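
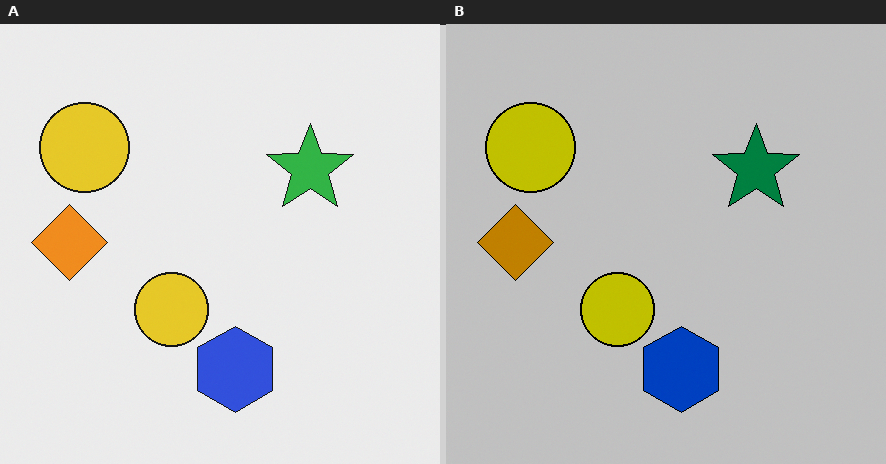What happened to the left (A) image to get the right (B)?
Heavily posterized to just a handful of flat colors.

Each flat color has snapped to a coarser quantized level — most visibly, the near-white background has dropped to a flat grey.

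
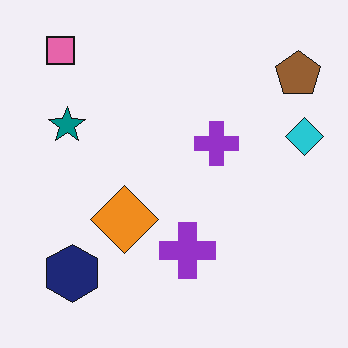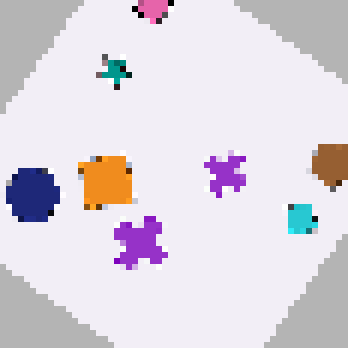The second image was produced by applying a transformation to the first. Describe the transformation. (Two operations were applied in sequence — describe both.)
It was rotated clockwise by a large amount — several tens of degrees, then moderately pixelated.

Every shape is tilted by the same angle and the image corners show triangular fill wedges — a whole-image rotation by a non-right angle. Shapes are reduced to large square blocks; fine edges and outlines are lost — a downscale-then-upscale (mosaic) effect.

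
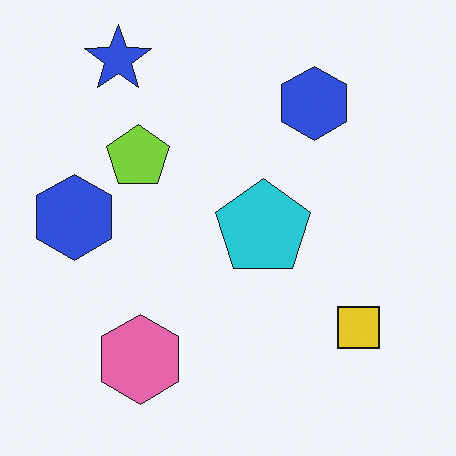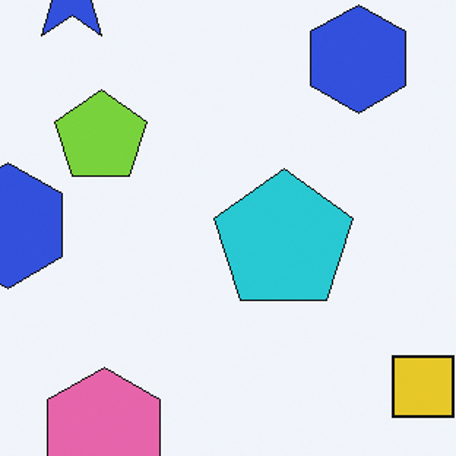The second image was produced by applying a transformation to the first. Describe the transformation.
This is the original image cropped to a modestly smaller region and rescaled.

The visible shapes are larger and the field of view is narrower; shapes near the original edges may be partly or wholly outside the frame — a crop-and-rescale.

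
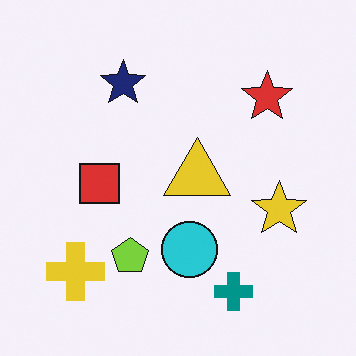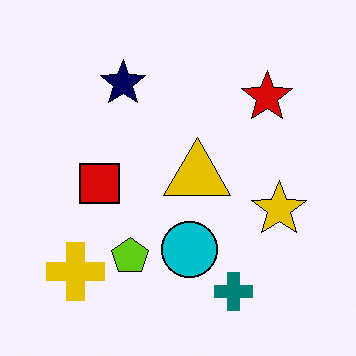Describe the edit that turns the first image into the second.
The image was given slightly increased contrast.

Tones are pushed away from mid-grey across the whole image — a global contrast change.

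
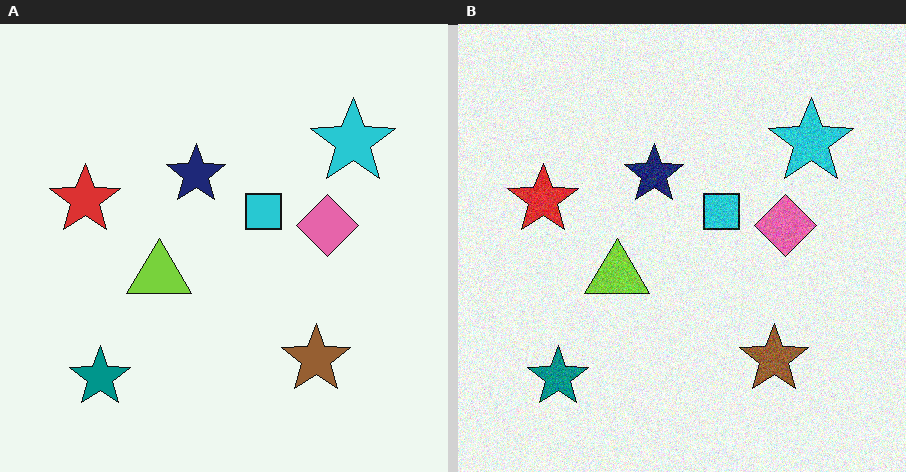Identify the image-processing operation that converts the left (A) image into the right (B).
This is the original image degraded with visible gaussian noise.

Random speckle covers the whole image, including the flat background.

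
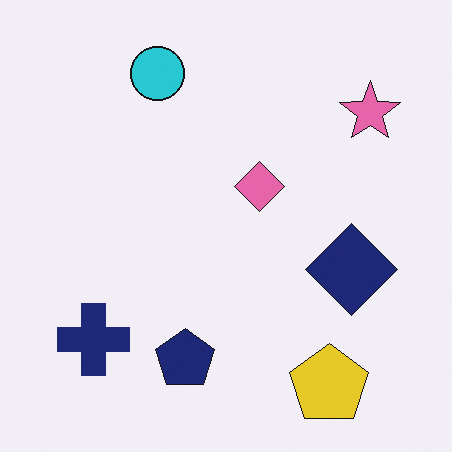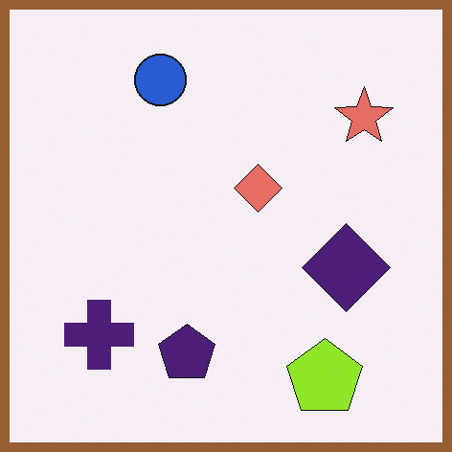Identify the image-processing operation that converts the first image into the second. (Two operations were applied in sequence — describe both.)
The second image is the first hue-shifted slightly, then framed with a brown border.

Every shape's color has rotated by the same amount around the hue wheel — a uniform hue shift. A solid brown frame runs around the edge of the second image, with the content slightly shrunk inside it.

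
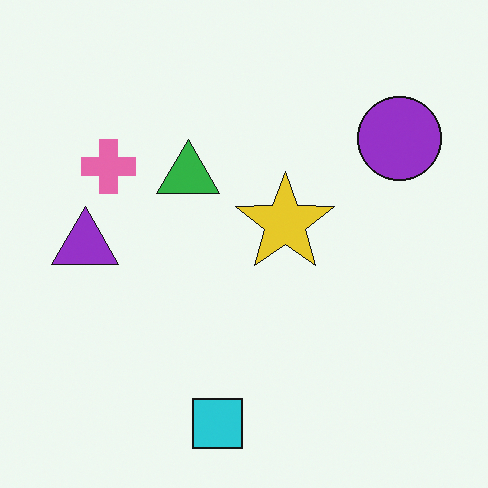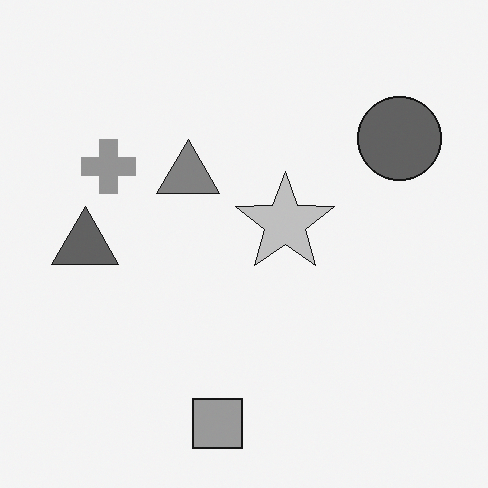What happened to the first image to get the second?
This is the original image converted to grayscale.

All color is removed — every shape is now a shade of grey.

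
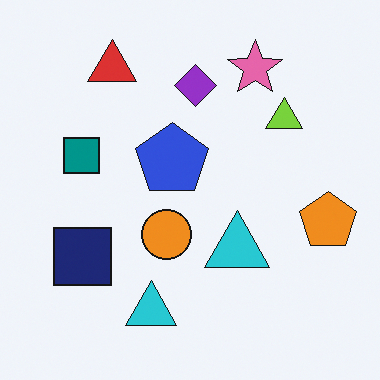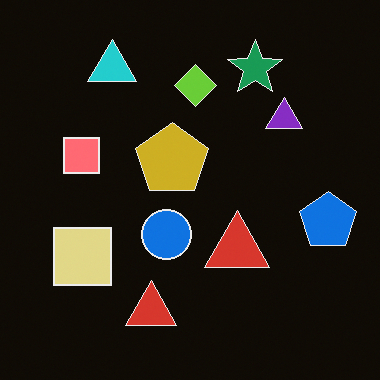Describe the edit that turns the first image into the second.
The transformation is: color-inverted (negative).

The light background has become dark and every shape's color is its complement — a photographic negative.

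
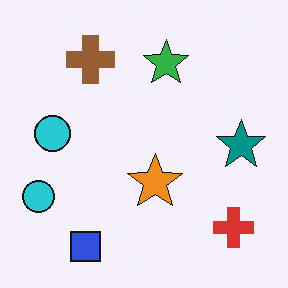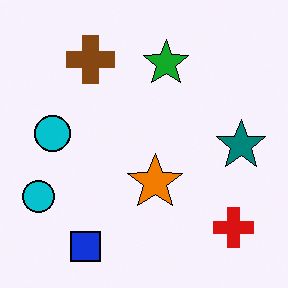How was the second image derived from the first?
This is the original image given slightly increased contrast.

Tones are pushed away from mid-grey across the whole image — a global contrast change.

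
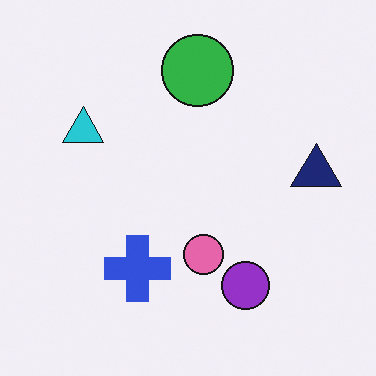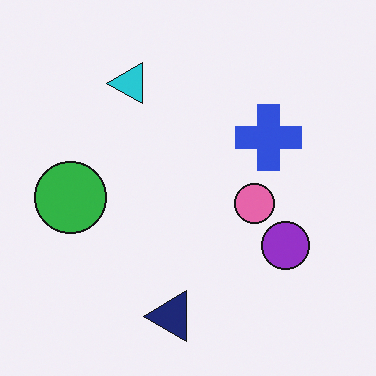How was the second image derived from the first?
The second image is the first transposed (reflected across the top-left ↔ bottom-right diagonal).

Shapes have swapped their row and column positions — what was in the top-right is now in the bottom-left — a diagonal reflection.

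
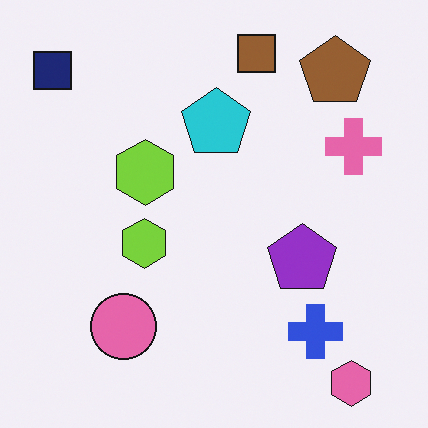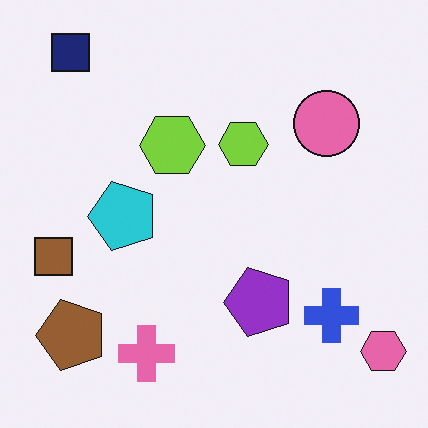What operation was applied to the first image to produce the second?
The second image is the first transposed (reflected across the top-left ↔ bottom-right diagonal).

Shapes have swapped their row and column positions — what was in the top-right is now in the bottom-left — a diagonal reflection.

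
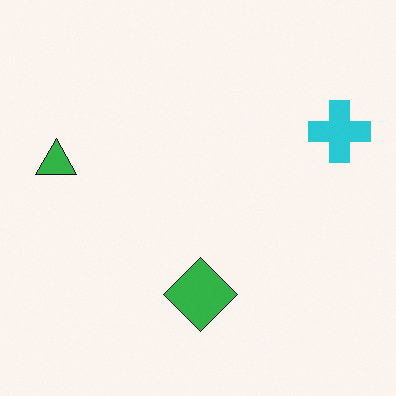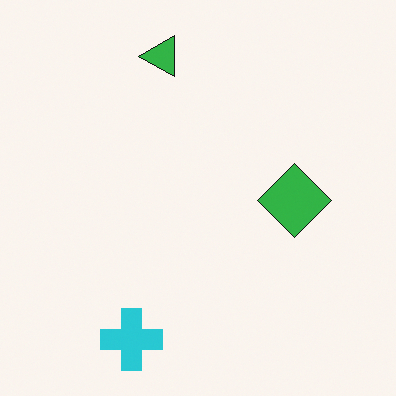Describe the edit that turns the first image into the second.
Transposed (reflected across the top-left ↔ bottom-right diagonal).

Shapes have swapped their row and column positions — what was in the top-right is now in the bottom-left — a diagonal reflection.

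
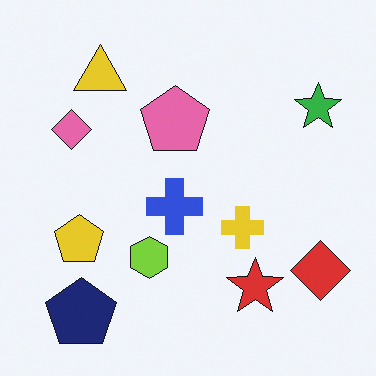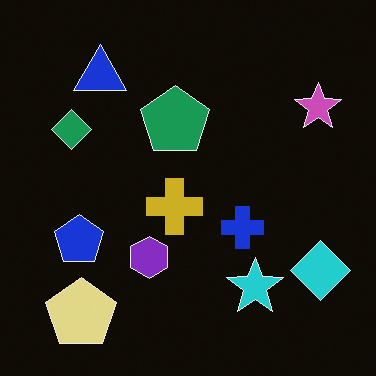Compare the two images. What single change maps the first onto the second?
The image was color-inverted (negative).

The light background has become dark and every shape's color is its complement — a photographic negative.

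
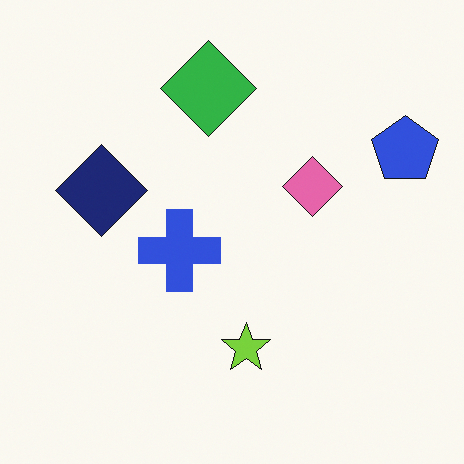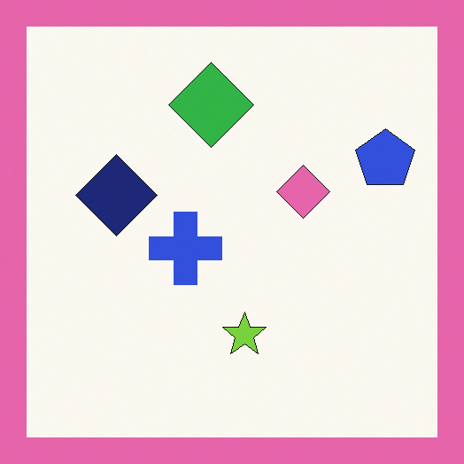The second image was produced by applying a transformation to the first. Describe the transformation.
The image was framed with a pink border.

A solid pink frame runs around the edge of the second image, with the content slightly shrunk inside it.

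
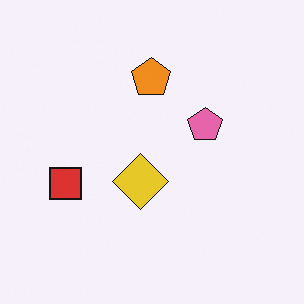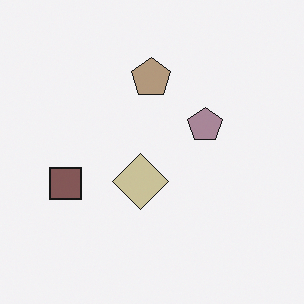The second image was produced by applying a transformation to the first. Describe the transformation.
The second image is the first made much more muted (saturation change).

All colors are more muted and greyish — a global saturation change.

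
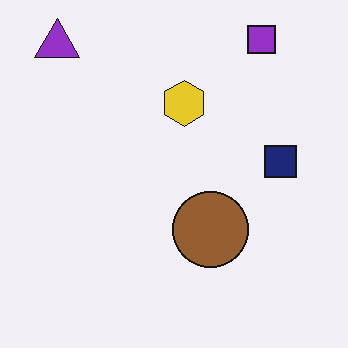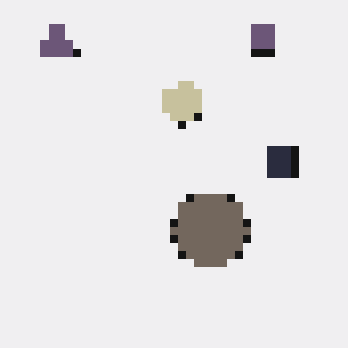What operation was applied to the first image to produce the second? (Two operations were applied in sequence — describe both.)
The transformation is: made much more muted (saturation change), then moderately pixelated.

All colors are more muted and greyish — a global saturation change. Shapes are reduced to large square blocks; fine edges and outlines are lost — a downscale-then-upscale (mosaic) effect.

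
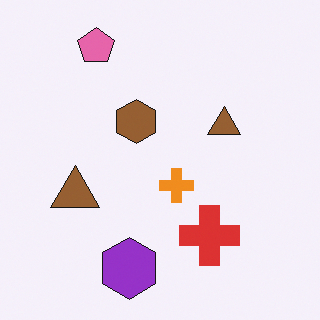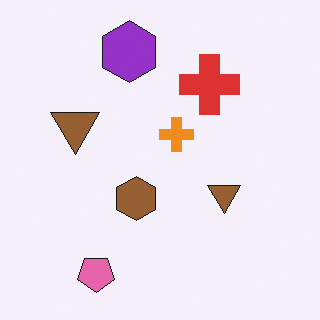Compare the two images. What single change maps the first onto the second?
The transformation is: flipped vertically (top ↔ bottom).

The pink pentagon is in the top-left of the first image and the bottom-left of the second — shapes on opposite sides of the horizontal midline have swapped in a mirror flip.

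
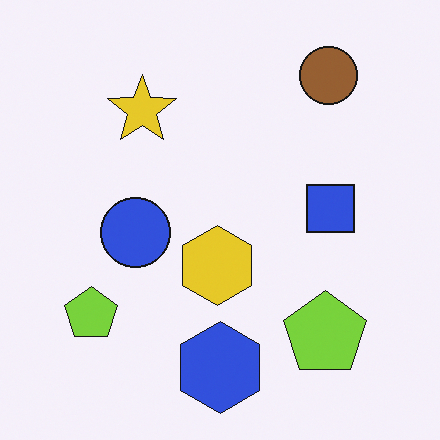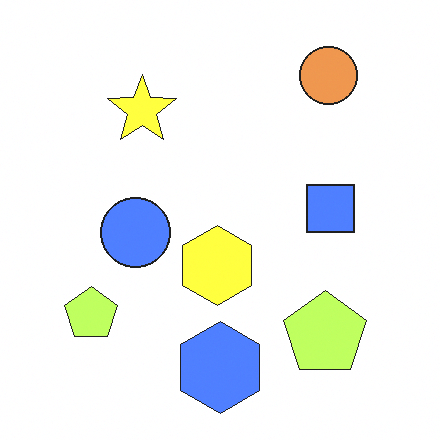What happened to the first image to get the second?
This is the original image brightened a lot.

Every pixel — background and shapes alike — is uniformly brightened.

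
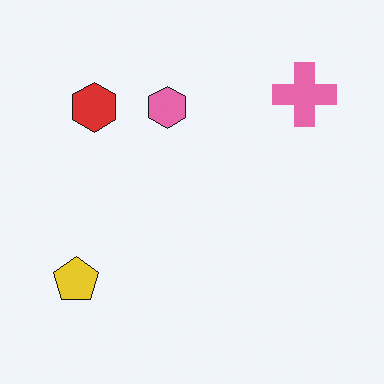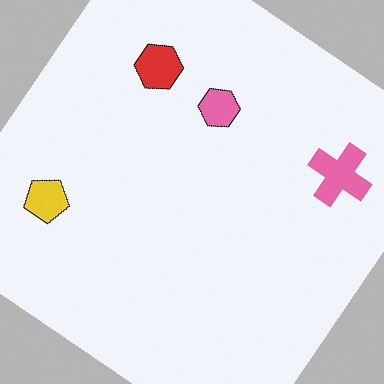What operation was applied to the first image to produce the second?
This is the original image rotated clockwise by a large amount — several tens of degrees.

Every shape is tilted by the same angle and the image corners show triangular fill wedges — a whole-image rotation by a non-right angle.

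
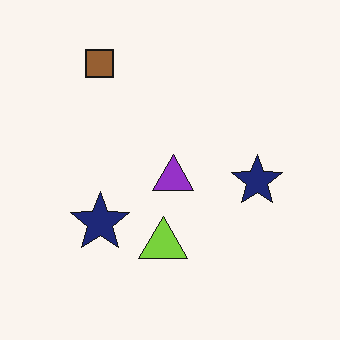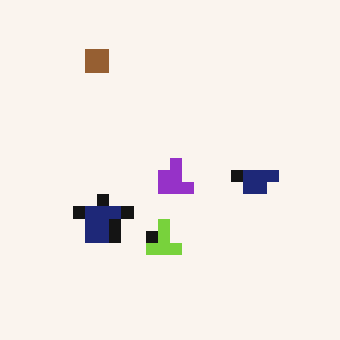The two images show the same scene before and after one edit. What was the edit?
The transformation is: coarsely pixelated.

Shapes are reduced to large square blocks; fine edges and outlines are lost — a downscale-then-upscale (mosaic) effect.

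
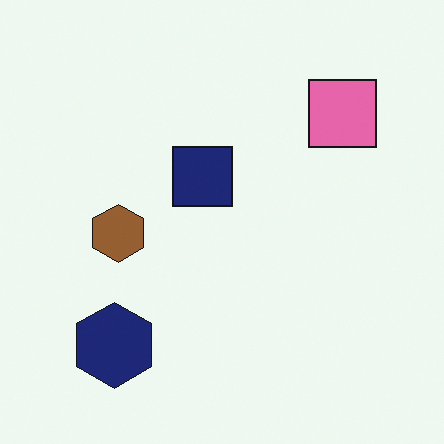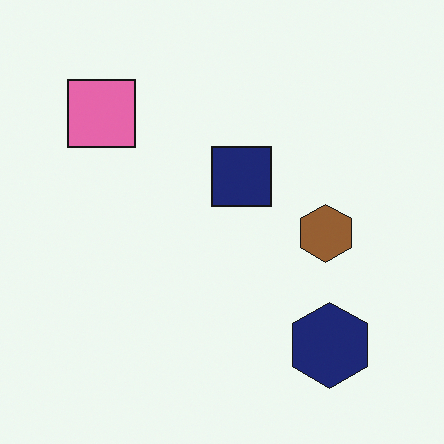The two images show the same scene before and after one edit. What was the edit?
The second image is the first flipped horizontally (left ↔ right).

The pink square is in the top-right of the first image and the top-left of the second — shapes on opposite sides of the vertical midline have swapped in a mirror flip.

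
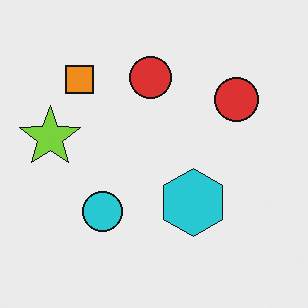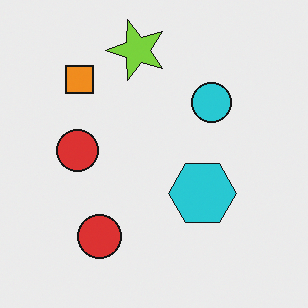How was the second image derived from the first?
Transposed (reflected across the top-left ↔ bottom-right diagonal).

Shapes have swapped their row and column positions — what was in the top-right is now in the bottom-left — a diagonal reflection.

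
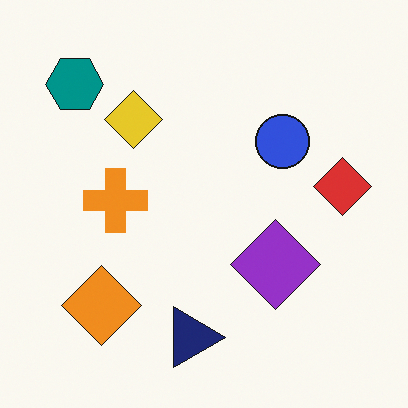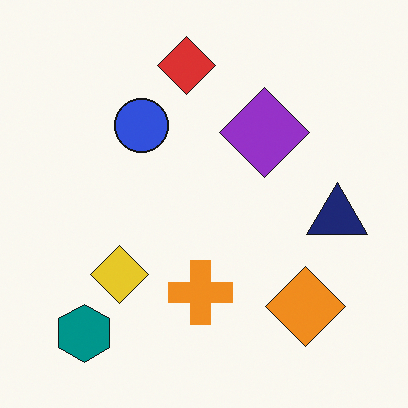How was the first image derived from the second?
The transformation is: rotated 90° clockwise.

The teal hexagon sits in the bottom-left of the second image and the top-left of the first — consistent with a whole-image 90° clockwise rotation.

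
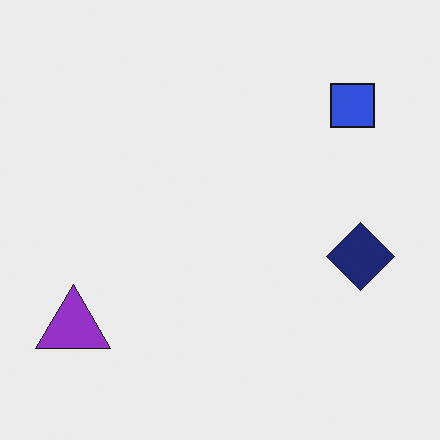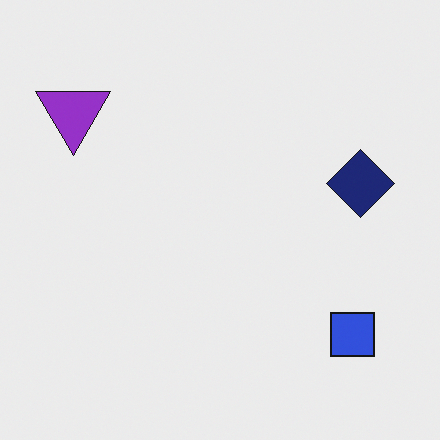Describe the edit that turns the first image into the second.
The transformation is: flipped vertically (top ↔ bottom).

The blue square is in the top-right of the first image and the bottom-right of the second — shapes on opposite sides of the horizontal midline have swapped in a mirror flip.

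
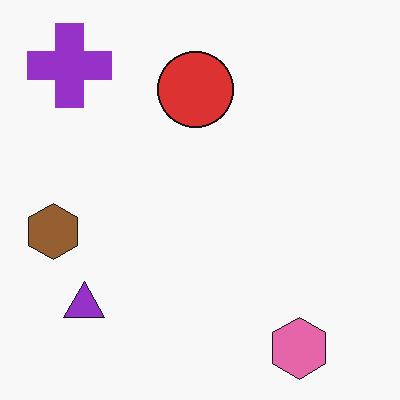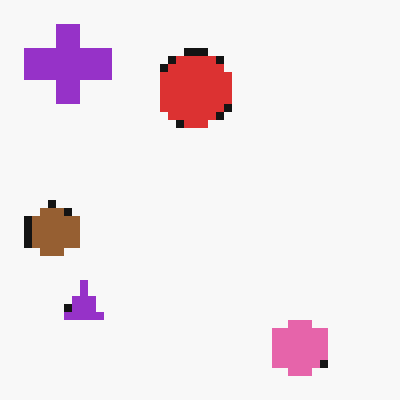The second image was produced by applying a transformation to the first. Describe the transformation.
It was moderately pixelated.

Shapes are reduced to large square blocks; fine edges and outlines are lost — a downscale-then-upscale (mosaic) effect.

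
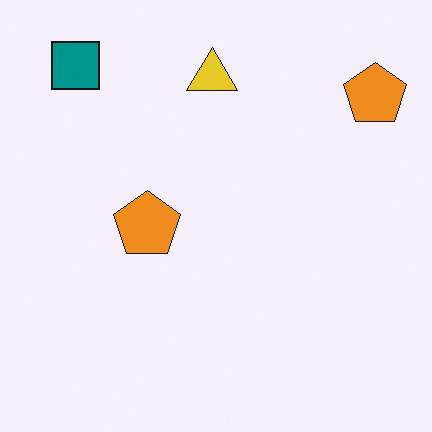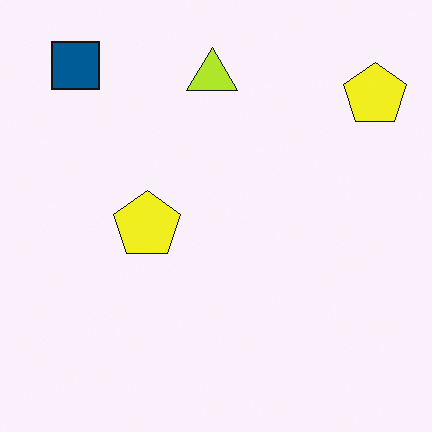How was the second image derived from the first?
The transformation is: hue-shifted by a small amount.

Every shape's color has rotated by the same amount around the hue wheel — a uniform hue shift.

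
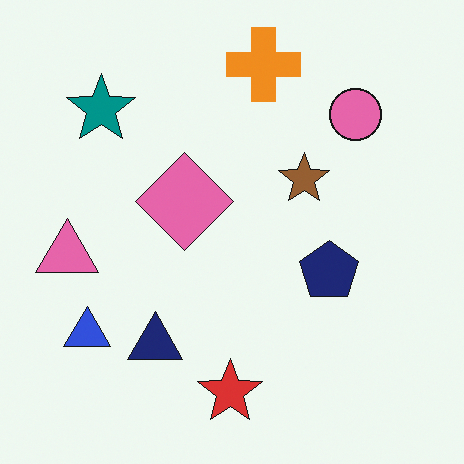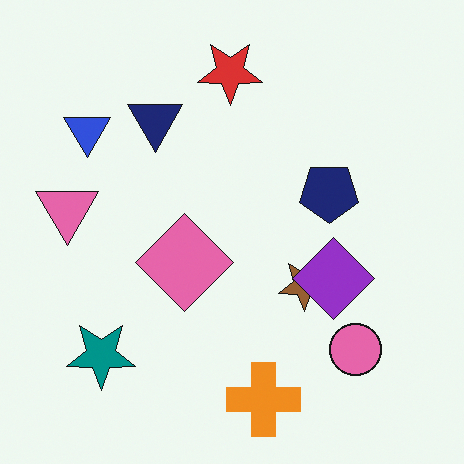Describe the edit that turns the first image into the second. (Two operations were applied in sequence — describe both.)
The image was flipped vertically (top ↔ bottom), then overlaid with an additional purple diamond.

The orange cross is in the top of the first image and the bottom of the second — shapes on opposite sides of the horizontal midline have swapped in a mirror flip. A purple diamond appears in the second image that is absent from the first.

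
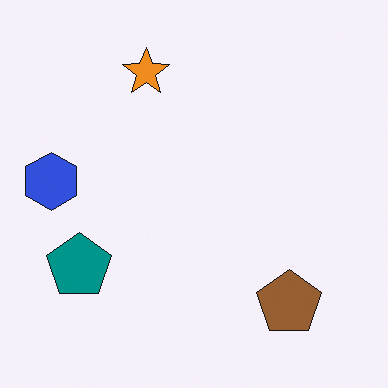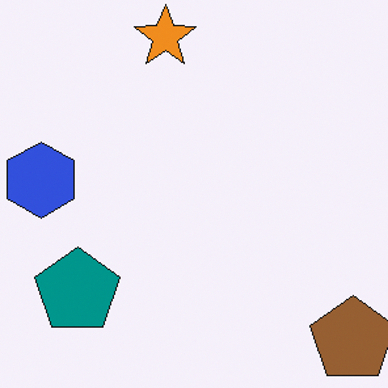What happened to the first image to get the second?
This is the original image cropped to a modestly smaller region and rescaled.

The visible shapes are larger and the field of view is narrower; shapes near the original edges may be partly or wholly outside the frame — a crop-and-rescale.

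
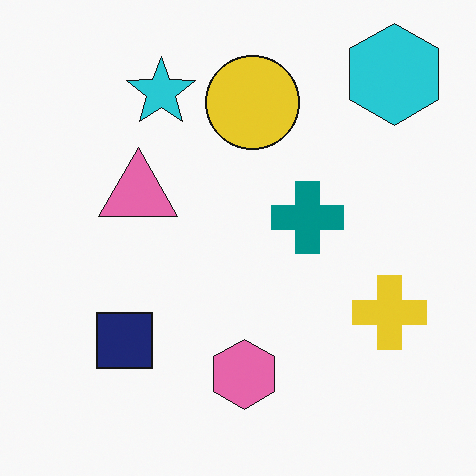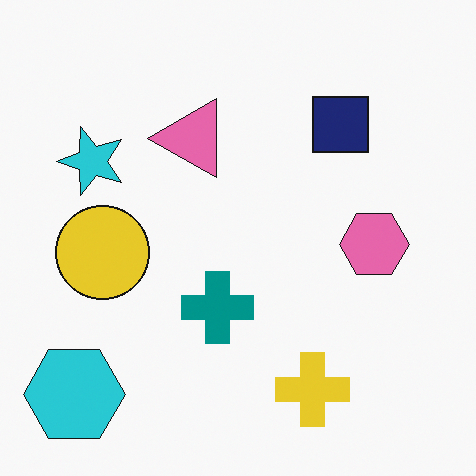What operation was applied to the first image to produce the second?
The image was transposed (reflected across the top-left ↔ bottom-right diagonal).

Shapes have swapped their row and column positions — what was in the top-right is now in the bottom-left — a diagonal reflection.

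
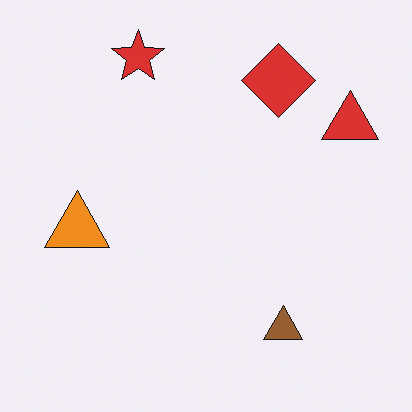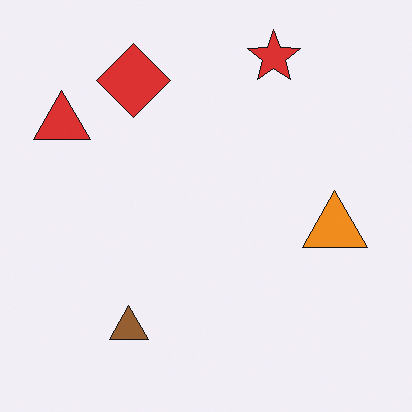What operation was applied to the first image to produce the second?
It was flipped horizontally (left ↔ right).

The red triangle is in the top-right of the first image and the top-left of the second — shapes on opposite sides of the vertical midline have swapped in a mirror flip.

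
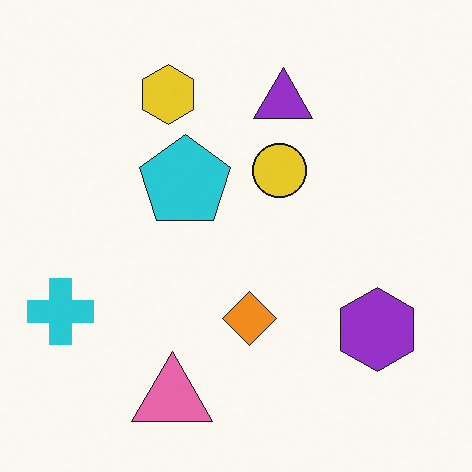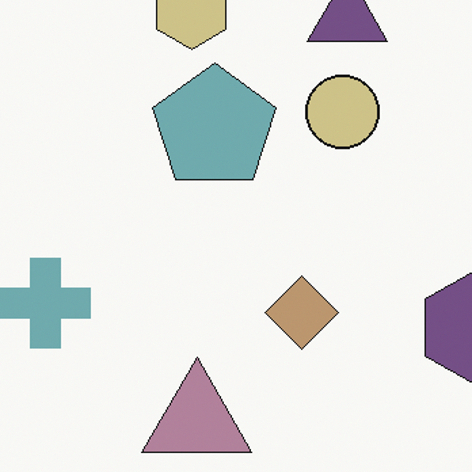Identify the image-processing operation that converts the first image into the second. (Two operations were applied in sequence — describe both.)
The second image is the first heavily desaturated, then cropped slightly and scaled back up.

All colors are more muted and greyish — a global saturation change. The visible shapes are larger and the field of view is narrower; shapes near the original edges may be partly or wholly outside the frame — a crop-and-rescale.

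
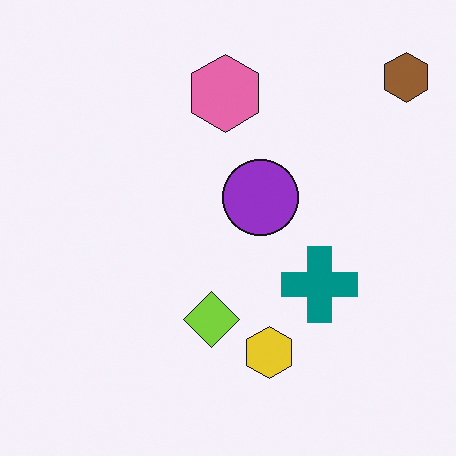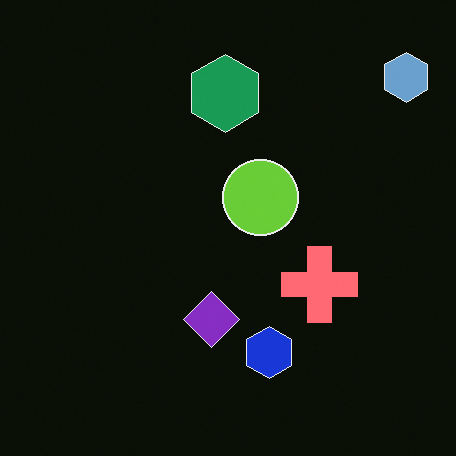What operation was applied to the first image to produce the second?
This is the original image color-inverted (negative).

The light background has become dark and every shape's color is its complement — a photographic negative.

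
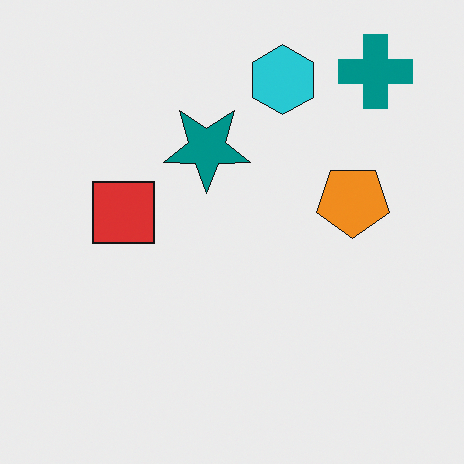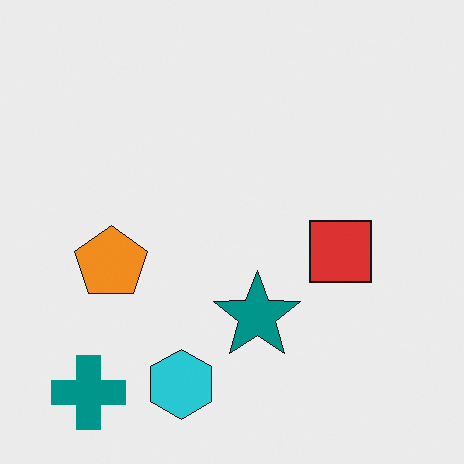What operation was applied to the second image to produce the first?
The first image is the second rotated 180°.

The teal cross sits in the bottom-left of the second image and the top-right of the first — consistent with a whole-image 180° rotation.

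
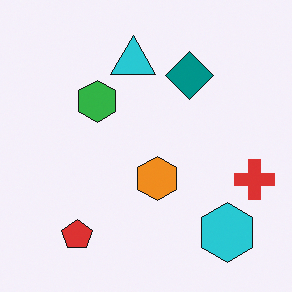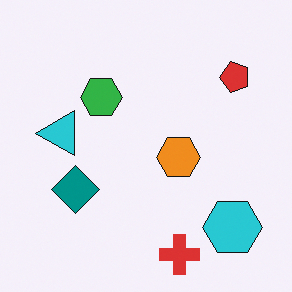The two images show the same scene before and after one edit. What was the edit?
Transposed (reflected across the top-left ↔ bottom-right diagonal).

Shapes have swapped their row and column positions — what was in the top-right is now in the bottom-left — a diagonal reflection.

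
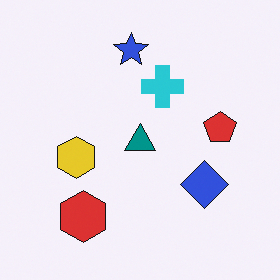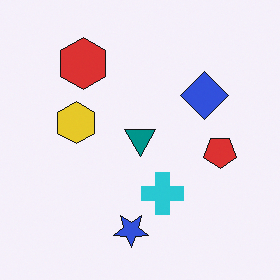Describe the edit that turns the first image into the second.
The image was flipped vertically (top ↔ bottom).

The blue star is in the top of the first image and the bottom of the second — shapes on opposite sides of the horizontal midline have swapped in a mirror flip.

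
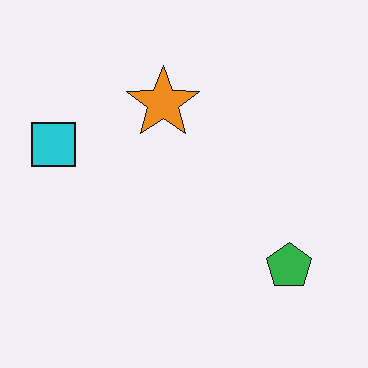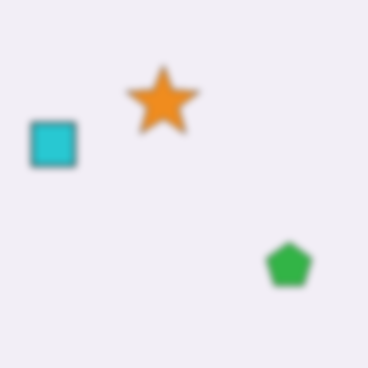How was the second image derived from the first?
The image was moderately blurred.

Shape edges and outlines are uniformly softened across the whole image.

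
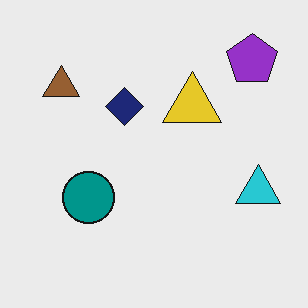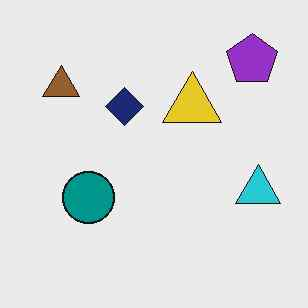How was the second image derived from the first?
The second image is the first given moderate JPEG compression.

Blocky 8×8 compression artifacts appear around shape edges and the flat background shows ringing — characteristic JPEG degradation.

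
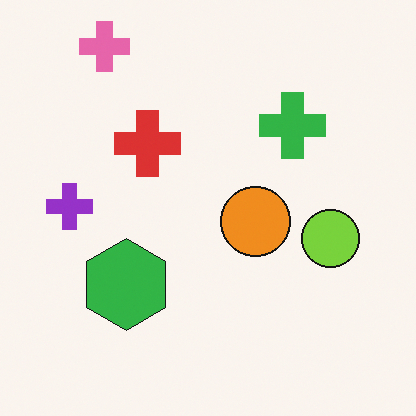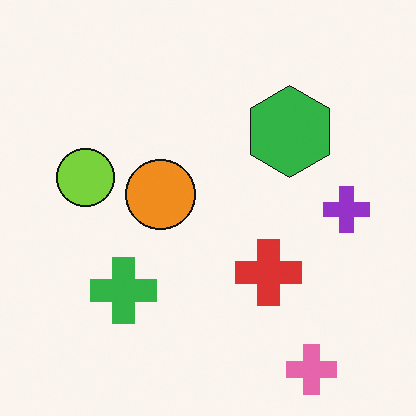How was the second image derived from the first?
The transformation is: rotated 180°.

The pink cross sits in the top-left of the first image and the bottom-right of the second — consistent with a whole-image 180° rotation.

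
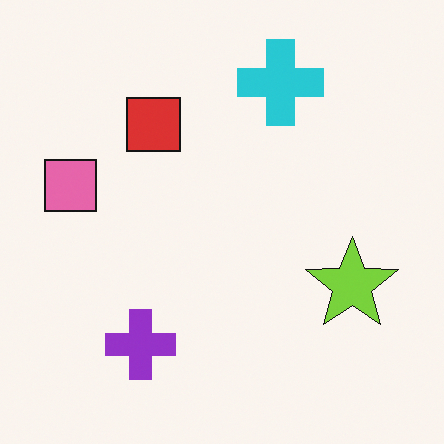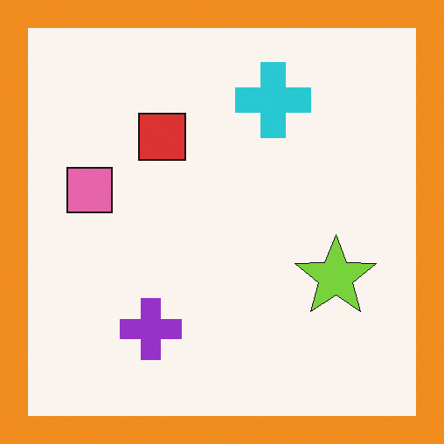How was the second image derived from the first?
This is the original image framed with a orange border.

A solid orange frame runs around the edge of the second image, with the content slightly shrunk inside it.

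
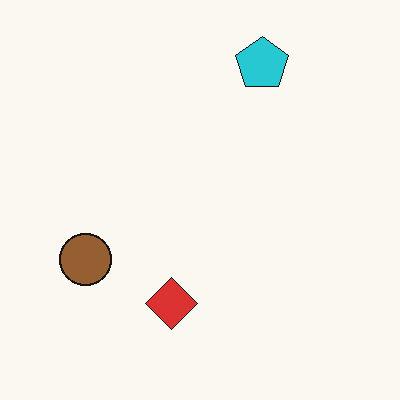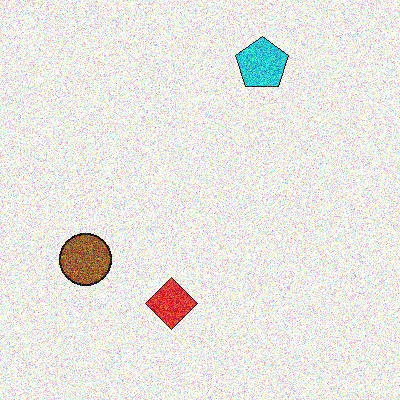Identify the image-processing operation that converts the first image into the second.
It was degraded with strong gaussian noise.

Random speckle covers the whole image, including the flat background.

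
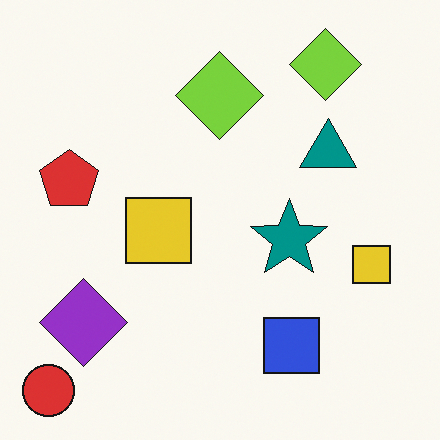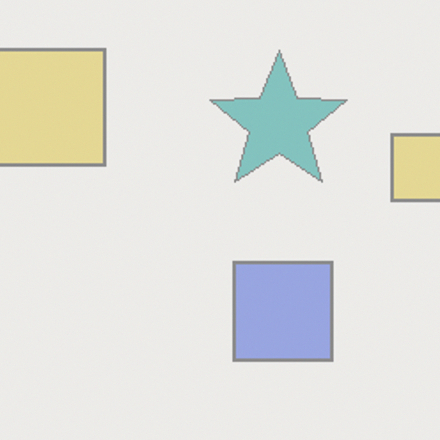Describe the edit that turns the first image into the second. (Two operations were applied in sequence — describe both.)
It was cropped tightly and scaled back up, then given much lower contrast.

The visible shapes are larger and the field of view is narrower; shapes near the original edges may be partly or wholly outside the frame — a crop-and-rescale. Tones are pushed toward mid-grey across the whole image — a global contrast change.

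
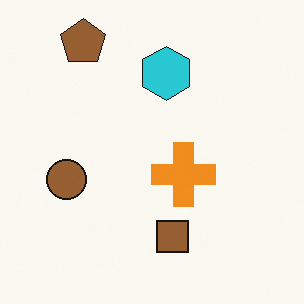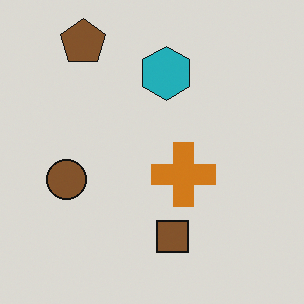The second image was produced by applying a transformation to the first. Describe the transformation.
Darkened a little.

Every pixel — background and shapes alike — is uniformly darkened.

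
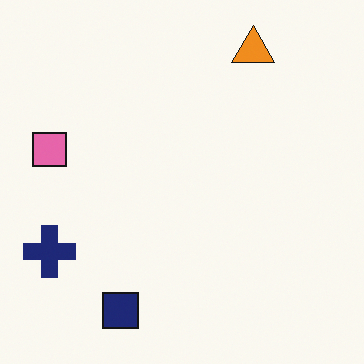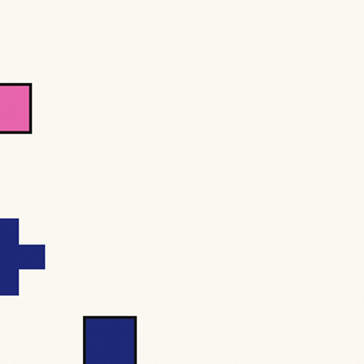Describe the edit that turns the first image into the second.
The image was cropped to a modestly smaller region and rescaled.

The visible shapes are larger and the field of view is narrower; shapes near the original edges may be partly or wholly outside the frame — a crop-and-rescale.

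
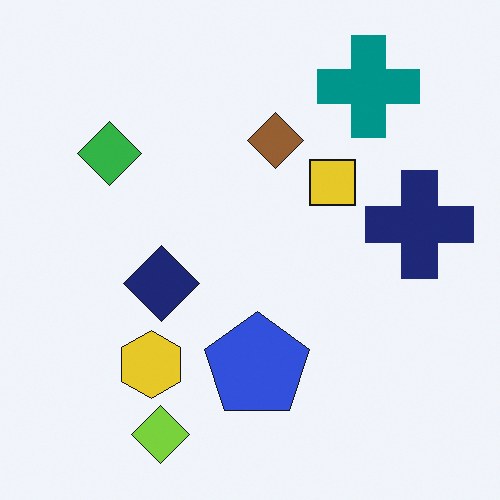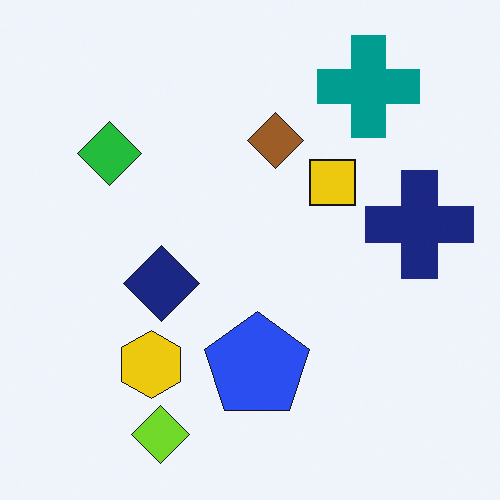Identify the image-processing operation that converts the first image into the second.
The transformation is: slightly oversaturated.

All colors are more vivid — a global saturation change.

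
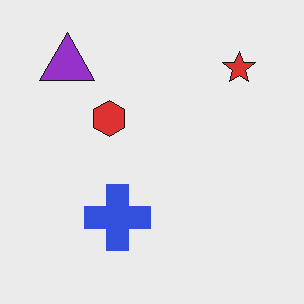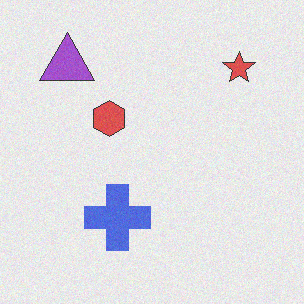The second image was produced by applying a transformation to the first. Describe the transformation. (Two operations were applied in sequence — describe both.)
This is the original image given slightly reduced contrast, then degraded with subtle gaussian noise.

Tones are pushed toward mid-grey across the whole image — a global contrast change. Random speckle covers the whole image, including the flat background.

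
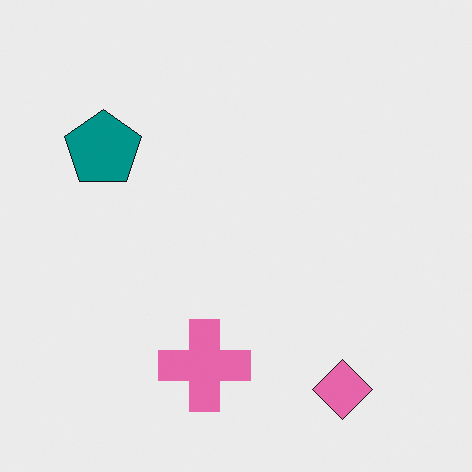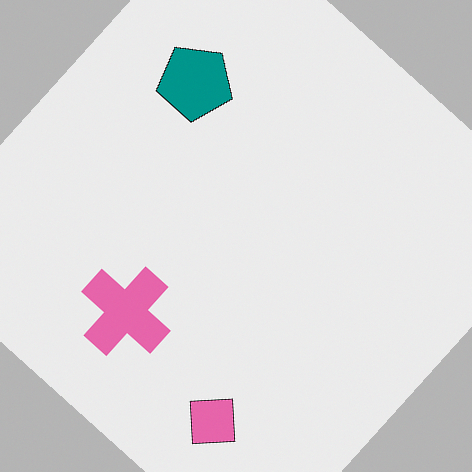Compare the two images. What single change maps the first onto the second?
The image was rotated clockwise by a large amount — several tens of degrees.

Every shape is tilted by the same angle and the image corners show triangular fill wedges — a whole-image rotation by a non-right angle.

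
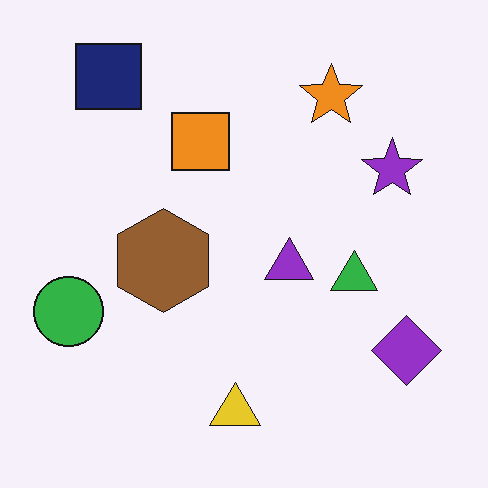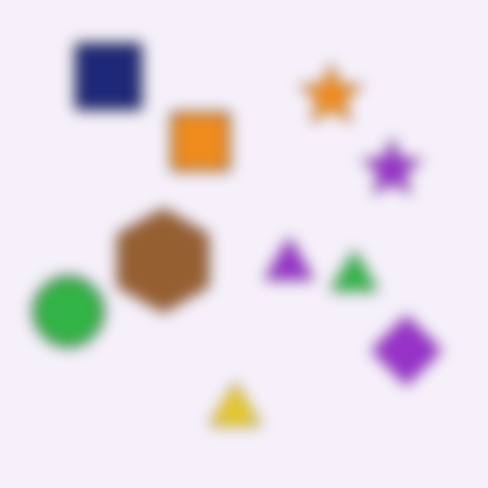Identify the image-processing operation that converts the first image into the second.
It was heavily blurred.

Shape edges and outlines are uniformly softened across the whole image.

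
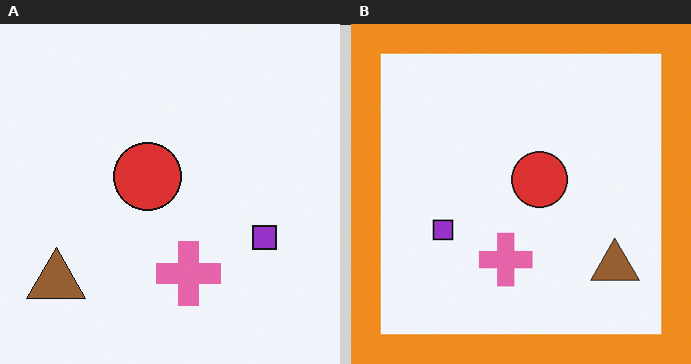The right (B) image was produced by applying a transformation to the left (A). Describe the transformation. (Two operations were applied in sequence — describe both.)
Flipped horizontally (left ↔ right), then framed with a orange border.

The brown triangle is in the bottom-left of the left (A) image and the bottom-right of the right (B) — shapes on opposite sides of the vertical midline have swapped in a mirror flip. A solid orange frame runs around the edge of the right (B) image, with the content slightly shrunk inside it.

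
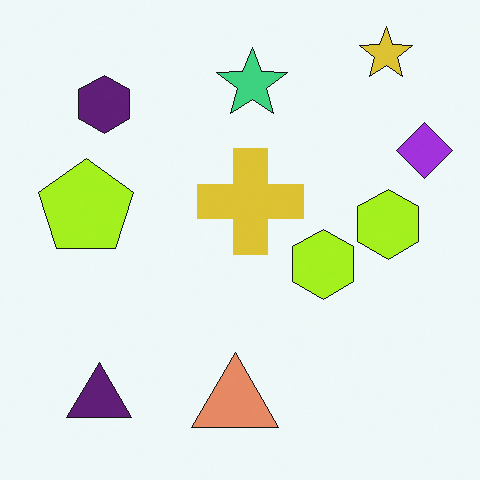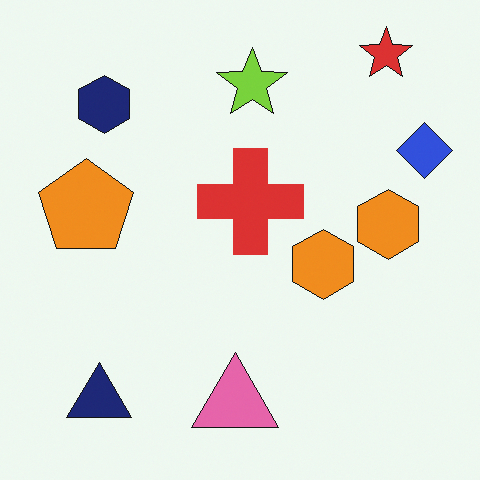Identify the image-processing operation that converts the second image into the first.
The first image is the second hue-shifted by a small amount.

Every shape's color has rotated by the same amount around the hue wheel — a uniform hue shift.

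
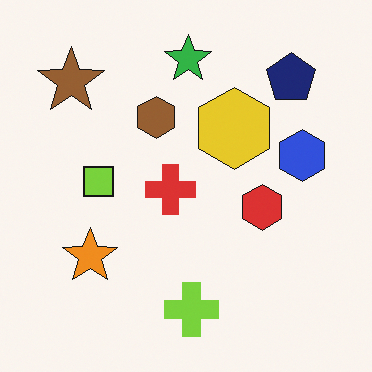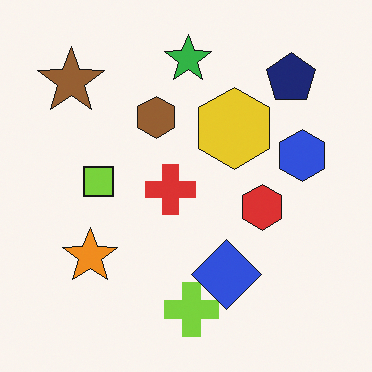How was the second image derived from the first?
This is the original image overlaid with an additional blue diamond.

A blue diamond appears in the second image that is absent from the first.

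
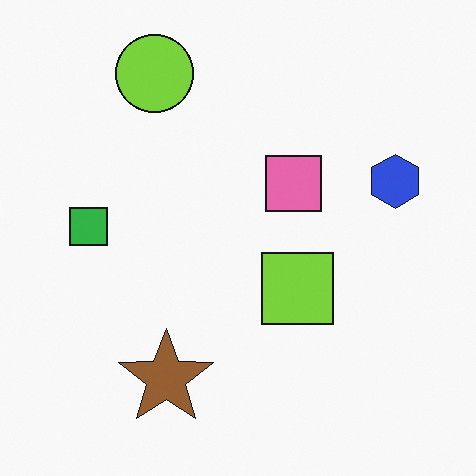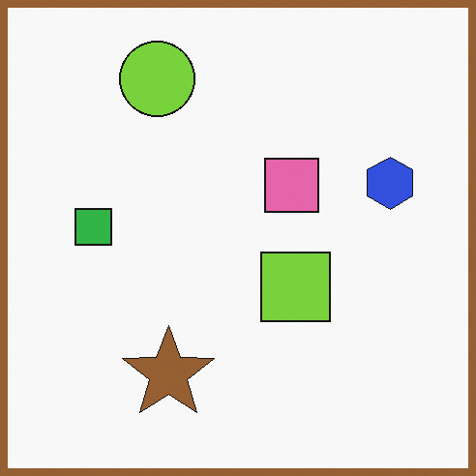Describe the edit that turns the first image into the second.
Framed with a brown border.

A solid brown frame runs around the edge of the second image, with the content slightly shrunk inside it.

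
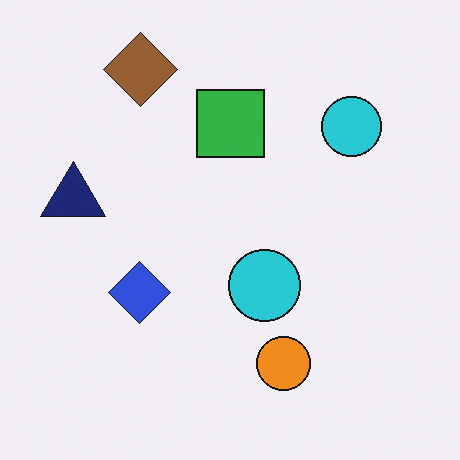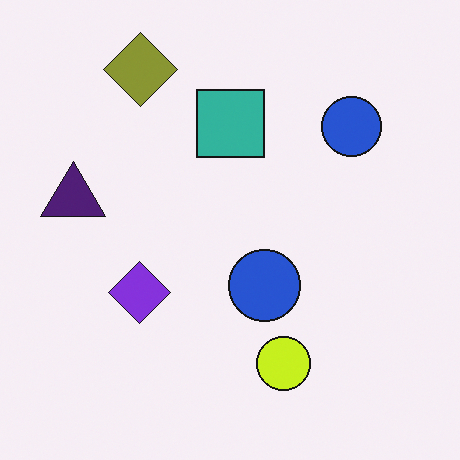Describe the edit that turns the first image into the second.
This is the original image hue-shifted slightly.

Every shape's color has rotated by the same amount around the hue wheel — a uniform hue shift.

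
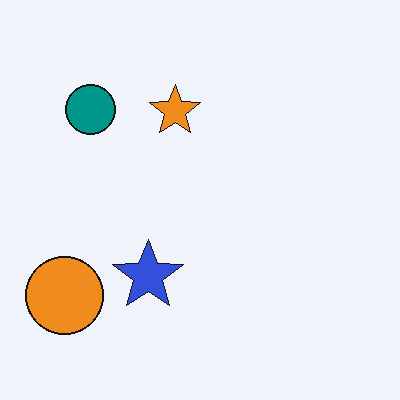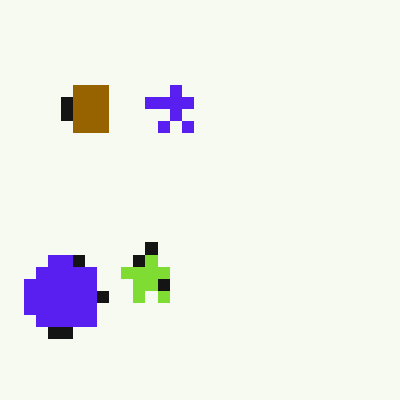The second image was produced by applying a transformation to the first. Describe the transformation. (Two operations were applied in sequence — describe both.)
The second image is the first hue-shifted by a large amount, then coarsely pixelated.

Every shape's color has rotated by the same amount around the hue wheel — a uniform hue shift. Shapes are reduced to large square blocks; fine edges and outlines are lost — a downscale-then-upscale (mosaic) effect.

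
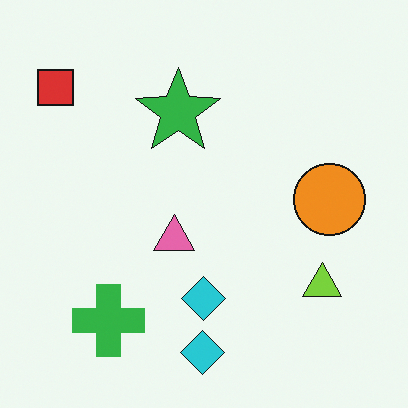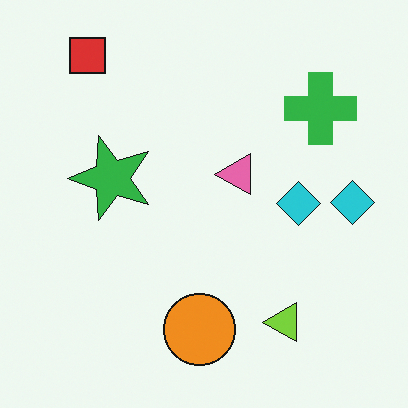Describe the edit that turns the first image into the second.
The second image is the first transposed (reflected across the top-left ↔ bottom-right diagonal).

Shapes have swapped their row and column positions — what was in the top-right is now in the bottom-left — a diagonal reflection.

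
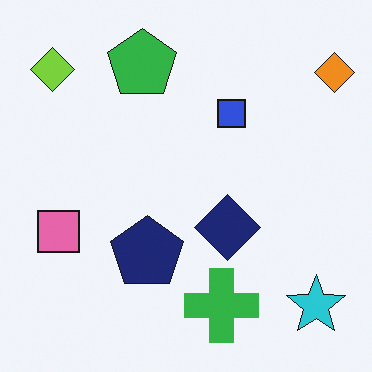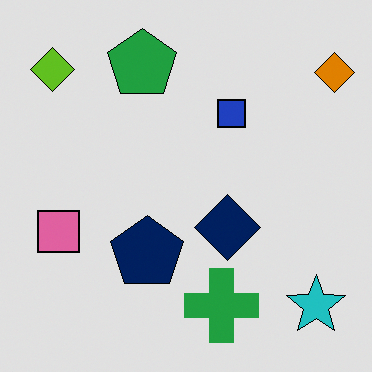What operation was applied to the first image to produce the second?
It was moderately posterized.

Each flat color has snapped to a coarser quantized level — most visibly, the near-white background has dropped to a flat grey.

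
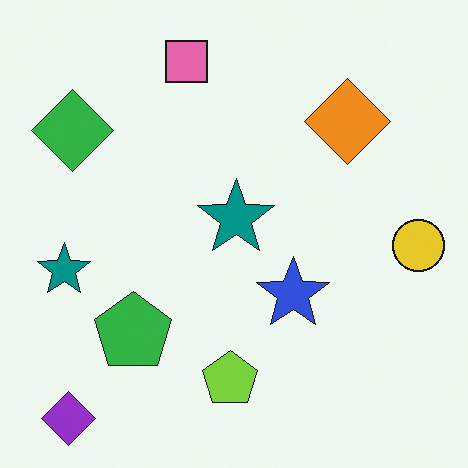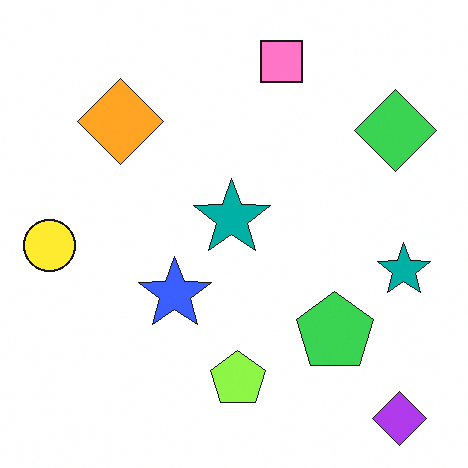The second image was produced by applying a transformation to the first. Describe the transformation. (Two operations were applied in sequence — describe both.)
The transformation is: slightly brightened, then flipped horizontally (left ↔ right).

Every pixel — background and shapes alike — is uniformly brightened. The yellow circle is in the right of the first image and the left of the second — shapes on opposite sides of the vertical midline have swapped in a mirror flip.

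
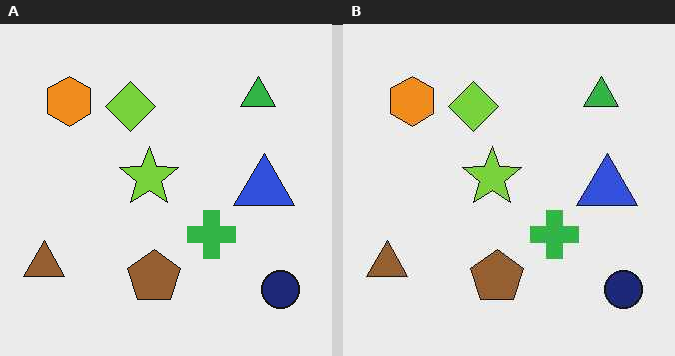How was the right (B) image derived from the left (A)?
The transformation is: given moderate JPEG compression.

Blocky 8×8 compression artifacts appear around shape edges and the flat background shows ringing — characteristic JPEG degradation.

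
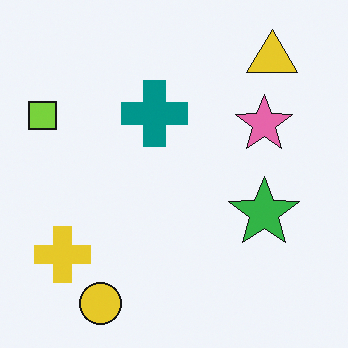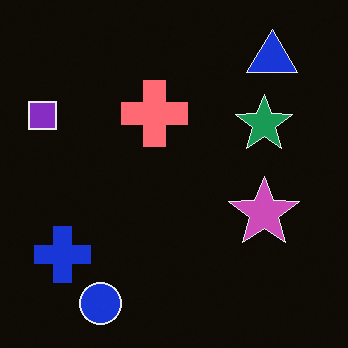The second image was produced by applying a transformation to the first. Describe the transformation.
The transformation is: color-inverted (negative).

The light background has become dark and every shape's color is its complement — a photographic negative.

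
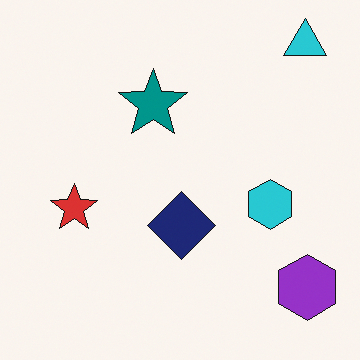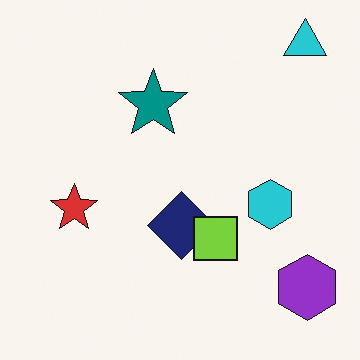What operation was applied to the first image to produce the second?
The image was overlaid with an additional lime square.

A lime square appears in the second image that is absent from the first.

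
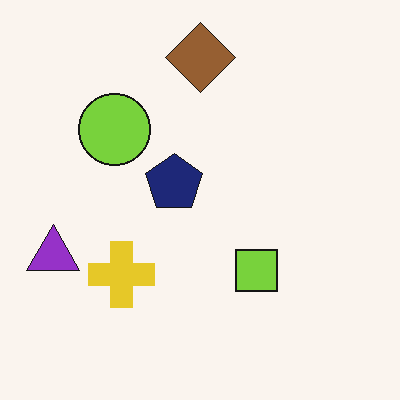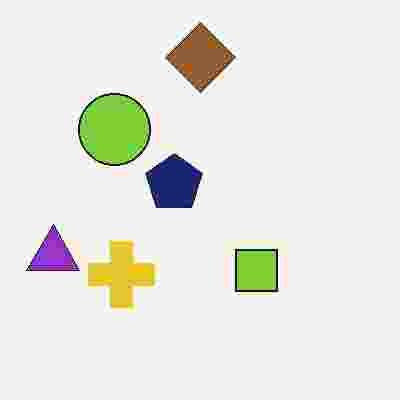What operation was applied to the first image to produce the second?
This is the original image degraded with heavy JPEG compression.

Blocky 8×8 compression artifacts appear around shape edges and the flat background shows ringing — characteristic JPEG degradation.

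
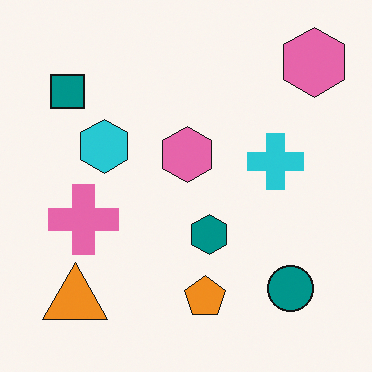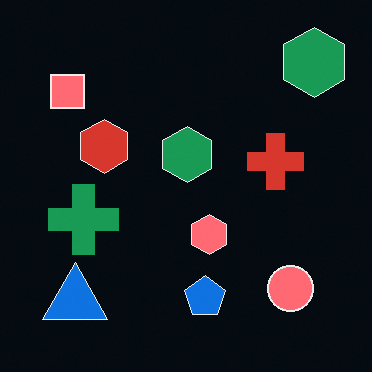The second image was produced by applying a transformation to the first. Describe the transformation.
The transformation is: color-inverted (negative).

The light background has become dark and every shape's color is its complement — a photographic negative.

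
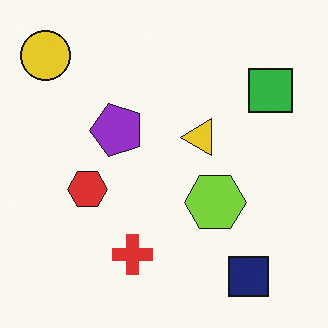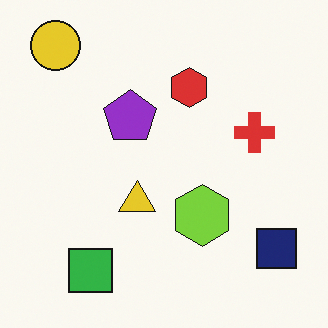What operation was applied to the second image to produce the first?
Transposed (reflected across the top-left ↔ bottom-right diagonal).

Shapes have swapped their row and column positions — what was in the top-right is now in the bottom-left — a diagonal reflection.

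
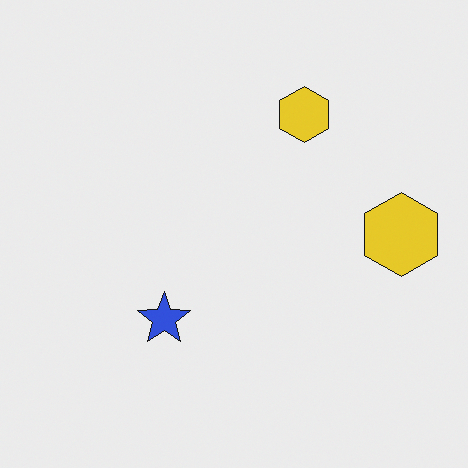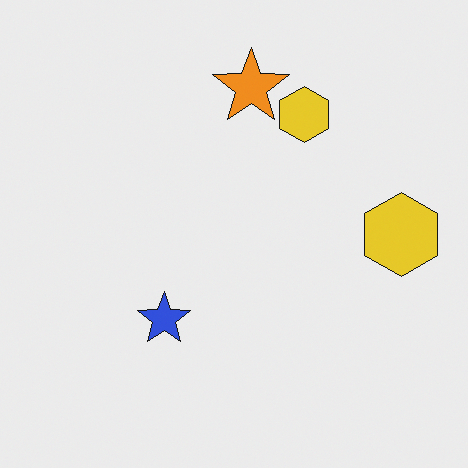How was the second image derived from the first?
This is the original image overlaid with an additional orange star.

An orange star appears in the second image that is absent from the first.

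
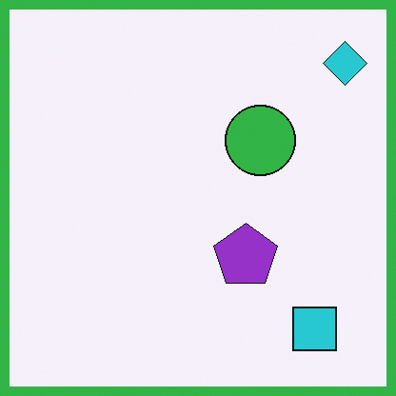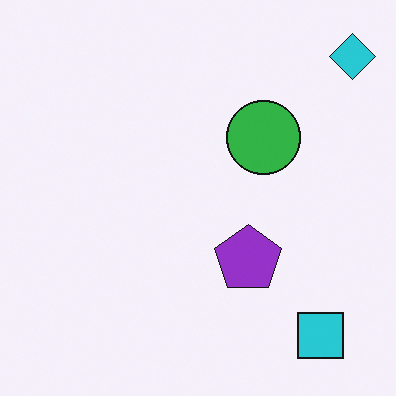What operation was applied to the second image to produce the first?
The image was framed with a green border.

A solid green frame runs around the edge of the first image, with the content slightly shrunk inside it.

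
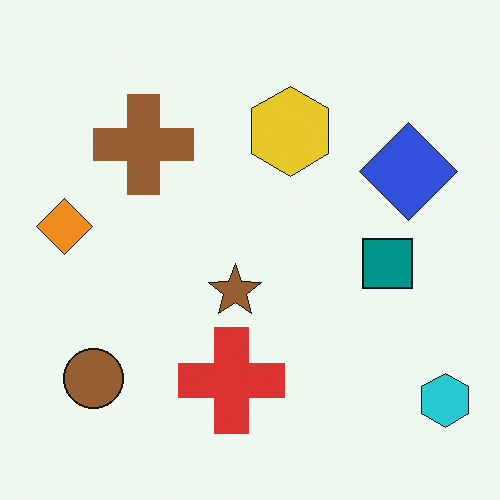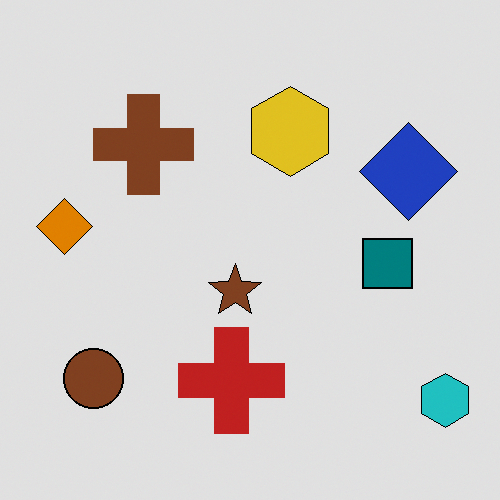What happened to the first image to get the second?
It was posterized to a reduced palette.

Each flat color has snapped to a coarser quantized level — most visibly, the near-white background has dropped to a flat grey.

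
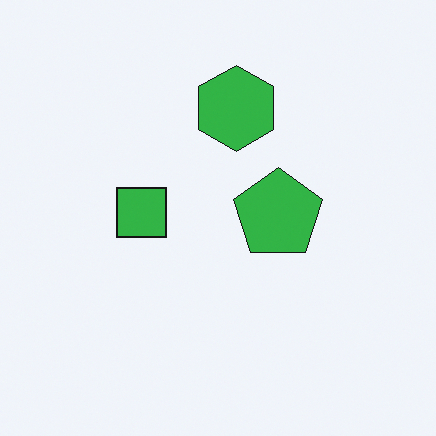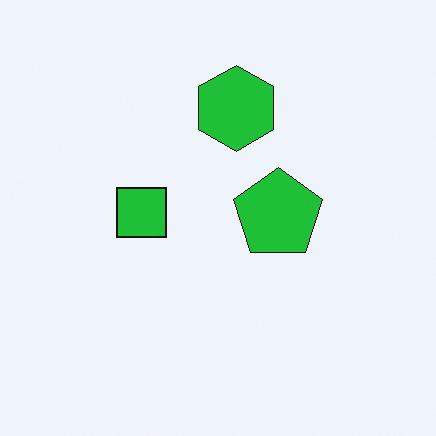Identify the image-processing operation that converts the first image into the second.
It was slightly oversaturated.

All colors are more vivid — a global saturation change.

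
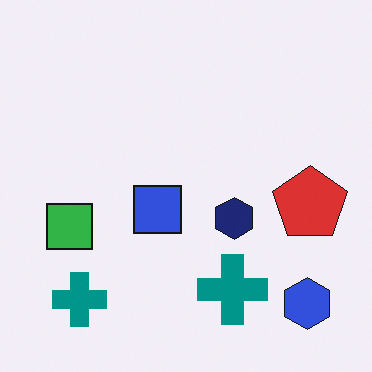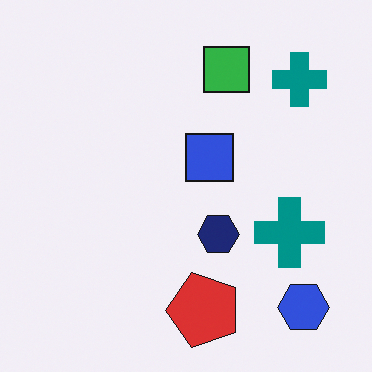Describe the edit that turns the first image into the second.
The transformation is: transposed (reflected across the top-left ↔ bottom-right diagonal).

Shapes have swapped their row and column positions — what was in the top-right is now in the bottom-left — a diagonal reflection.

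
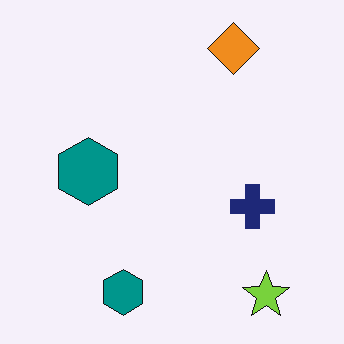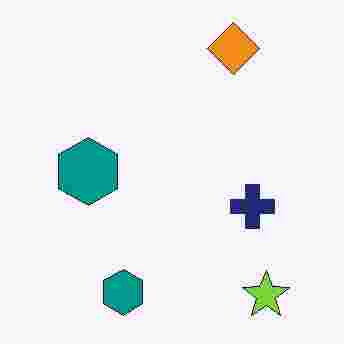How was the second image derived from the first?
The second image is the first heavily JPEG-compressed with obvious blocking artifacts.

Blocky 8×8 compression artifacts appear around shape edges and the flat background shows ringing — characteristic JPEG degradation.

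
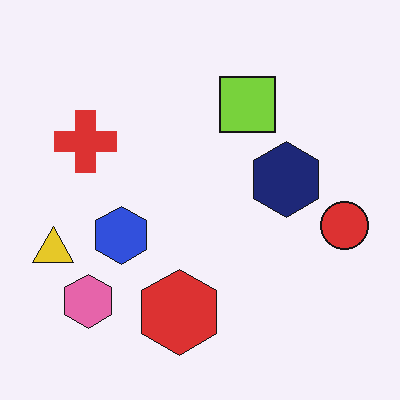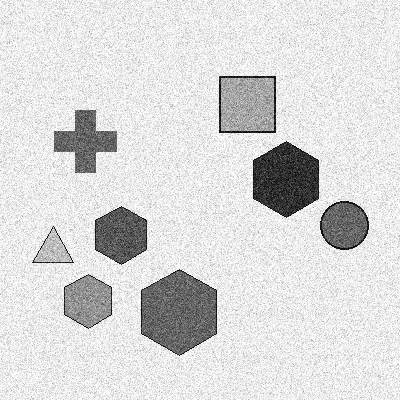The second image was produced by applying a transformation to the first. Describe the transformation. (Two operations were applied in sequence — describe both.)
The image was degraded with strong gaussian noise, then converted to grayscale.

Random speckle covers the whole image, including the flat background. All color is removed — every shape is now a shade of grey.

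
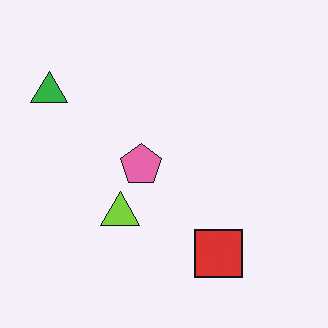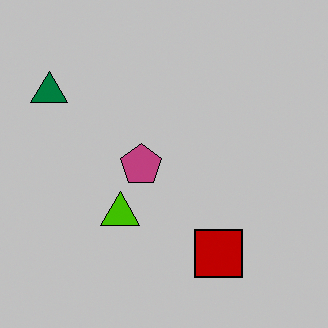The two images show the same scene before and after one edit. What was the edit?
The transformation is: aggressively posterized.

Each flat color has snapped to a coarser quantized level — most visibly, the near-white background has dropped to a flat grey.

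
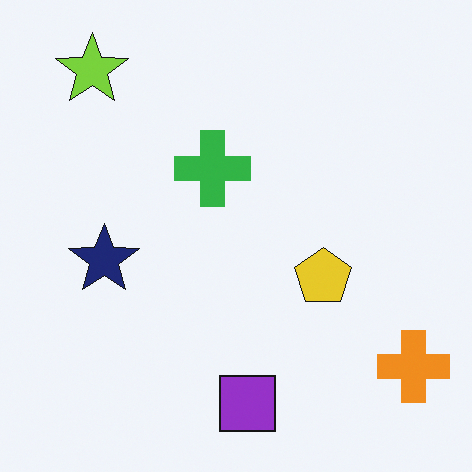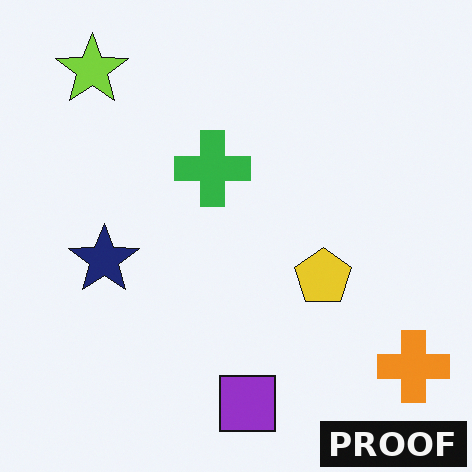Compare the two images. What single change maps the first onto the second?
The image was watermarked with the text "PROOF" in the lower-right corner.

A dark label reading "PROOF" appears in the lower-right corner.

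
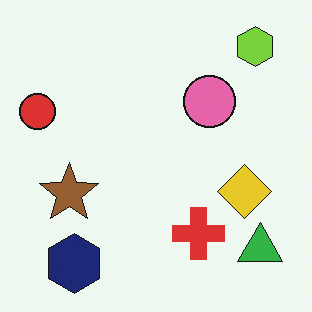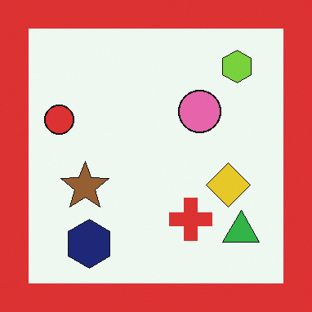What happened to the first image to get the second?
The second image is the first framed with a red border.

A solid red frame runs around the edge of the second image, with the content slightly shrunk inside it.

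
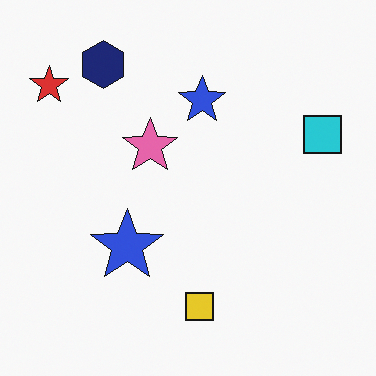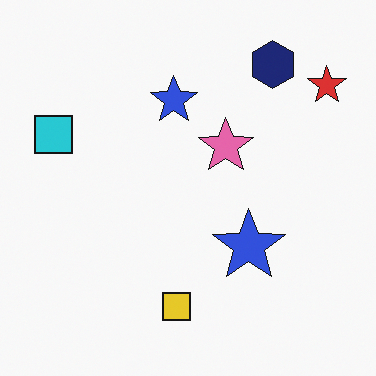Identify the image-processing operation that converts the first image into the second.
The transformation is: flipped horizontally (left ↔ right).

The red star is in the top-left of the first image and the top-right of the second — shapes on opposite sides of the vertical midline have swapped in a mirror flip.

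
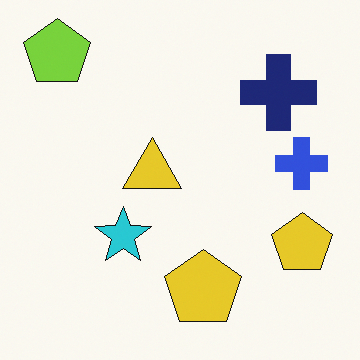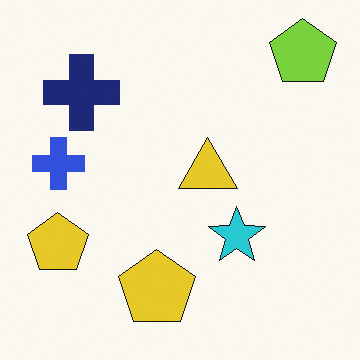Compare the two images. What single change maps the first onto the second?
It was flipped horizontally (left ↔ right).

The lime pentagon is in the top-left of the first image and the top-right of the second — shapes on opposite sides of the vertical midline have swapped in a mirror flip.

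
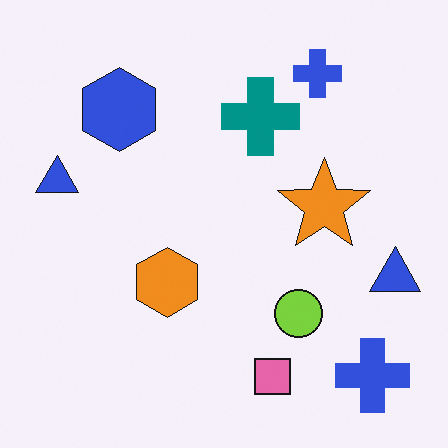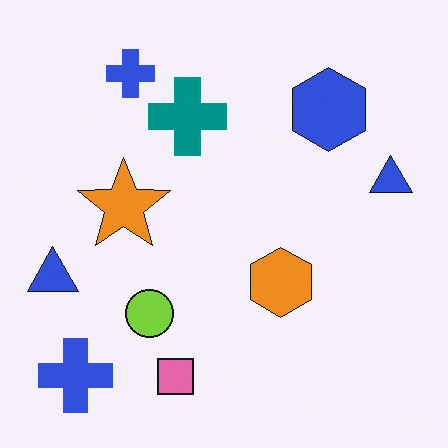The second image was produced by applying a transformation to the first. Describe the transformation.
The second image is the first flipped horizontally (left ↔ right).

The blue hexagon is in the top-left of the first image and the top-right of the second — shapes on opposite sides of the vertical midline have swapped in a mirror flip.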